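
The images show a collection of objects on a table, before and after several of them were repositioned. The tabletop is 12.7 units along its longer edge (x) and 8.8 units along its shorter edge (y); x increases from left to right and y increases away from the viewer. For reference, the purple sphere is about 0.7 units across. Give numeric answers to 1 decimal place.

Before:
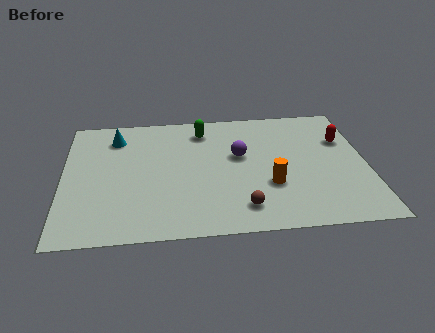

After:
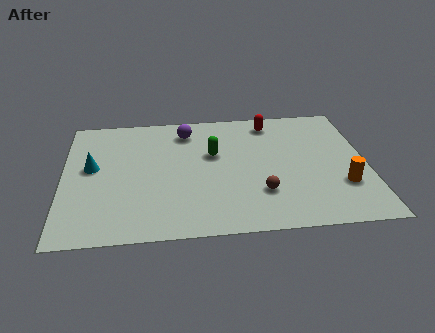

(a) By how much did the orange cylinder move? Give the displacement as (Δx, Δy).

(3.0, -0.3)

The orange cylinder was at about (8.6, 3.0) and moved to about (11.6, 2.7).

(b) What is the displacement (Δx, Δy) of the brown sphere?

(0.8, 0.9)

From the two frames, the brown sphere sits at roughly (7.4, 1.6) before and (8.2, 2.5) after.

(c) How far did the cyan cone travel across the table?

2.3

The cyan cone moved from about (2.2, 7.0) to (1.2, 4.9), a distance of √(1.0² + 2.1²) ≈ 2.3.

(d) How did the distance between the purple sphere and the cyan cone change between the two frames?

-0.9

The distance was about 5.5 in the first image and 4.6 in the second, so they moved 0.9 units closer together.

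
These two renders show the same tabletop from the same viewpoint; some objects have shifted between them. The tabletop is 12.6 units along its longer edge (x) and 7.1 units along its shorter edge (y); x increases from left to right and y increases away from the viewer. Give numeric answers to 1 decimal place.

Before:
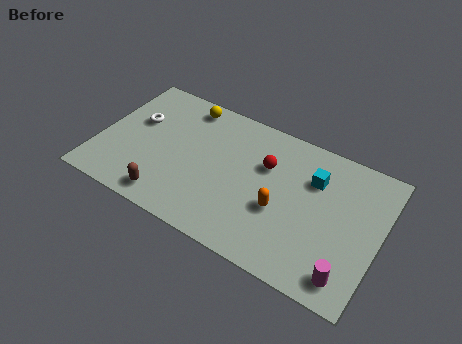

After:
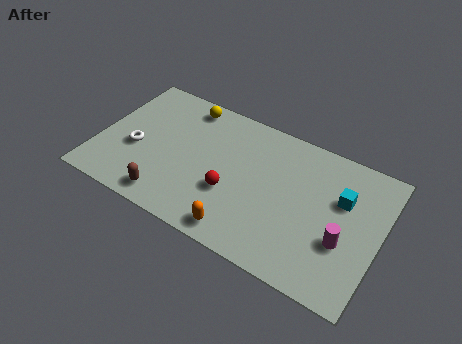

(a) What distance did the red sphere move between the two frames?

2.5

From (7.4, 4.7) to (6.1, 2.6), the red sphere covered √(1.3² + 2.1²) ≈ 2.5 units.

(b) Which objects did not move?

the yellow sphere and the brown capsule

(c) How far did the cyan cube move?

1.4

The cyan cube moved from about (9.5, 5.0) to (10.8, 4.6), a distance of √(1.3² + 0.4²) ≈ 1.4.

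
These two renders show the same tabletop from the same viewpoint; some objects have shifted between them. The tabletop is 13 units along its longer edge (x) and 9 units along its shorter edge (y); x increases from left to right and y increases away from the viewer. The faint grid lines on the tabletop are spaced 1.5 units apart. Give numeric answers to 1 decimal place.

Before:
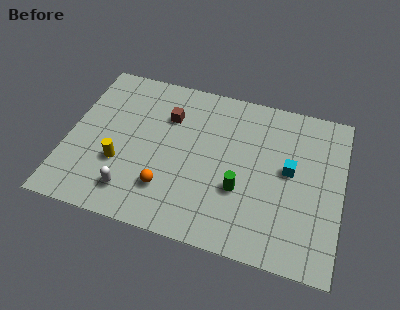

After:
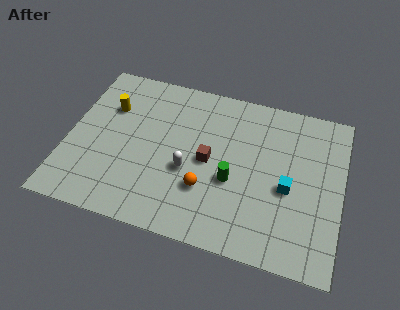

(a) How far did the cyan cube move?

1.0

From (10.5, 4.9) to (10.5, 3.9), the cyan cube covered √(0.0² + 1.0²) ≈ 1.0 units.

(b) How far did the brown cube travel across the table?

2.9

The brown cube moved from about (4.6, 6.4) to (6.7, 4.4), a distance of √(2.1² + 2.0²) ≈ 2.9.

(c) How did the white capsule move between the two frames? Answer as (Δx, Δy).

(2.5, 1.9)

From the two frames, the white capsule sits at roughly (3.3, 1.7) before and (5.8, 3.6) after.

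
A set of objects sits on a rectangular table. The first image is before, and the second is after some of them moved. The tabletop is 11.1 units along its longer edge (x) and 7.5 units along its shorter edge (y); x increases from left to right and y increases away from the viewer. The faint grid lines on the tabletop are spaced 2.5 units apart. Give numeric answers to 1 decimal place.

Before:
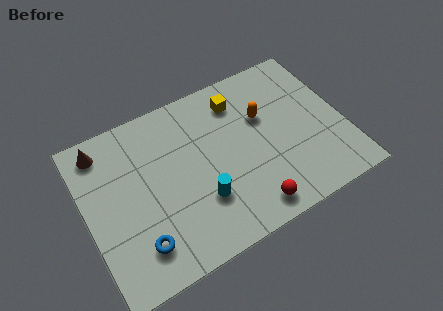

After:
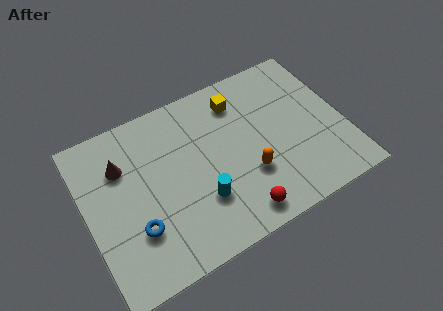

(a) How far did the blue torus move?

0.7

The blue torus moved from about (1.9, 1.6) to (1.9, 2.3), a distance of √(0.0² + 0.7²) ≈ 0.7.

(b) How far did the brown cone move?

1.3

From (1.0, 6.4) to (1.7, 5.3), the brown cone covered √(0.7² + 1.1²) ≈ 1.3 units.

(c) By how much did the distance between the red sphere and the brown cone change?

-1.6

Before: roughly 7.8 units apart; after: 6.2. That's 1.6 units closer together.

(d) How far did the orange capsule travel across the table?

2.5

From (7.8, 4.8) to (6.8, 2.5), the orange capsule covered √(1.0² + 2.3²) ≈ 2.5 units.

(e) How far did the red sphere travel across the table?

0.5

The red sphere was near (6.6, 1.0) before and (6.1, 1.0) after, so it travelled √(0.5² + 0.0²) ≈ 0.5 units.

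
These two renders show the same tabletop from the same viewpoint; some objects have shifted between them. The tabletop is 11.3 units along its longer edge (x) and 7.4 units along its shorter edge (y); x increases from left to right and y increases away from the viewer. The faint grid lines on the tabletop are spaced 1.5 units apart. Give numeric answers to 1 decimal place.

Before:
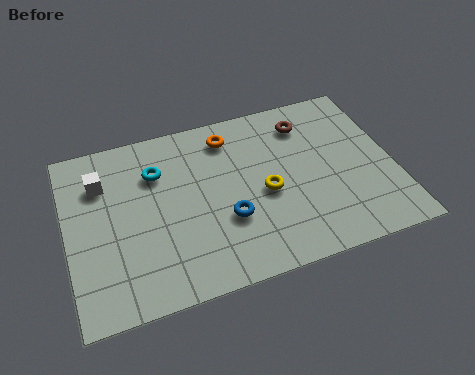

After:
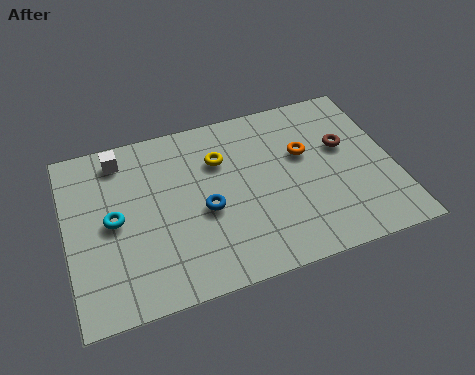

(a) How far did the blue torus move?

0.9

From (5.4, 2.6) to (4.7, 3.2), the blue torus covered √(0.7² + 0.6²) ≈ 0.9 units.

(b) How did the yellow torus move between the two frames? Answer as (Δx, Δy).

(-1.4, 1.9)

From the two frames, the yellow torus sits at roughly (6.8, 3.3) before and (5.4, 5.2) after.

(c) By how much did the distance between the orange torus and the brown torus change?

-1.3

The distance was about 2.7 in the first image and 1.4 in the second, so they moved 1.3 units closer together.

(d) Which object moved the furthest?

the orange torus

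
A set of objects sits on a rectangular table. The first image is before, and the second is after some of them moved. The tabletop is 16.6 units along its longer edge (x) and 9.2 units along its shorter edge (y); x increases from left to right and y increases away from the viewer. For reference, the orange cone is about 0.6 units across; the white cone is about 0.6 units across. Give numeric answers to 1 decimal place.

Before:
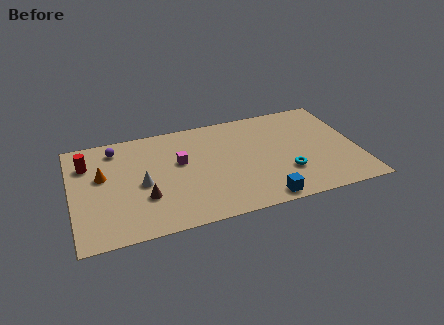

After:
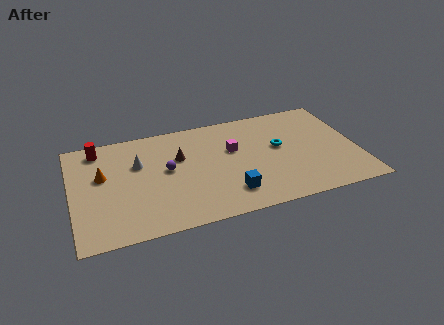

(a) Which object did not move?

the orange cone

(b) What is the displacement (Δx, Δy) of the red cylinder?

(0.7, 1.1)

From the two frames, the red cylinder sits at roughly (1.0, 6.8) before and (1.7, 7.9) after.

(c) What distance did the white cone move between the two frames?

1.8

From (4.0, 4.2) to (3.9, 6.0), the white cone covered √(0.1² + 1.8²) ≈ 1.8 units.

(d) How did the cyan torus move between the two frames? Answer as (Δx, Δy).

(-0.2, 2.4)

The cyan torus started near (12.3, 2.8) and ended near (12.1, 5.2).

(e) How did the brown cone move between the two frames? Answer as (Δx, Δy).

(2.2, 2.9)

The brown cone was at about (4.1, 3.0) and moved to about (6.3, 5.9).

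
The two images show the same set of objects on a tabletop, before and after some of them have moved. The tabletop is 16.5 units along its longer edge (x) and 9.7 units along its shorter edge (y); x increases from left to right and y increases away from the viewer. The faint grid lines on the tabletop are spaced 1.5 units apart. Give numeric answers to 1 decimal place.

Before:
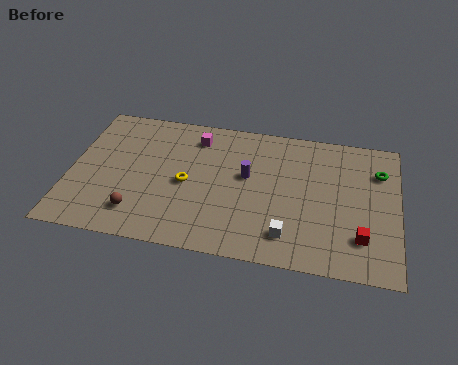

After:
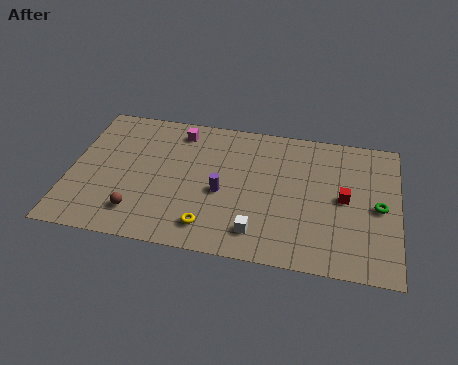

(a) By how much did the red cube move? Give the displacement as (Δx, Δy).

(-0.9, 2.5)

The red cube was at about (14.7, 2.4) and moved to about (13.8, 4.9).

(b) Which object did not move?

the brown sphere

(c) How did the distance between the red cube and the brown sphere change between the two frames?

-0.5

Before: roughly 11.1 units apart; after: 10.6. That's 0.5 units closer together.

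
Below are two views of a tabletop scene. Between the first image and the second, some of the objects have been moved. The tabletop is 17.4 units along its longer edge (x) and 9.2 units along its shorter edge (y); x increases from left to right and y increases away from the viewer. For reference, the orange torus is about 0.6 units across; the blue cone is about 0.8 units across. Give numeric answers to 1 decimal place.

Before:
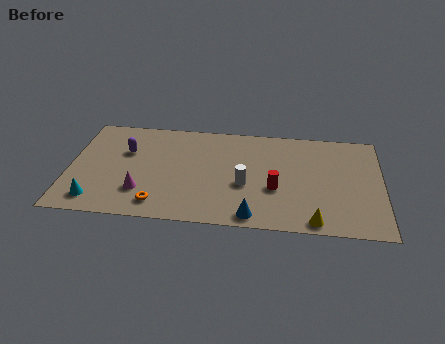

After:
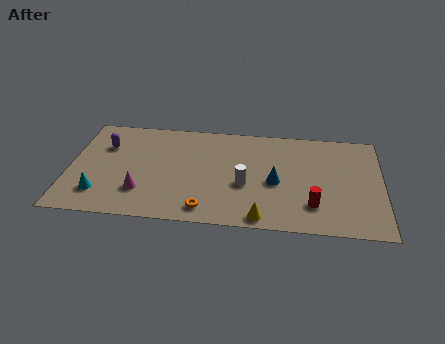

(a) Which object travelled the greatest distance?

the blue cone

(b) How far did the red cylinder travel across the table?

2.4

The red cylinder moved from about (11.5, 3.5) to (13.6, 2.3), a distance of √(2.1² + 1.2²) ≈ 2.4.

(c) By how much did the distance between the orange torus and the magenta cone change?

+2.4

Before: roughly 1.4 units apart; after: 3.8. That's 2.4 units further apart.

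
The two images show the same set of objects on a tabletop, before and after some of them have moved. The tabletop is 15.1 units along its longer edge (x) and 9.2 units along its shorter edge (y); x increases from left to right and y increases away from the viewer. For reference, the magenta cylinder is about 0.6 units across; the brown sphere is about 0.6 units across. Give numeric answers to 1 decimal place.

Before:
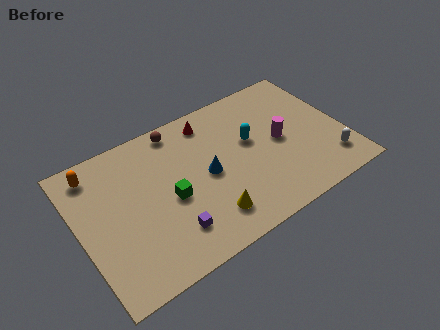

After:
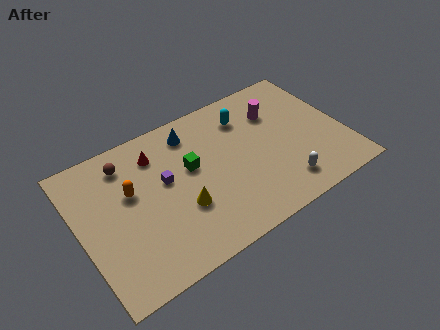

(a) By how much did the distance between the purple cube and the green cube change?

-0.5

The distance was about 2.0 in the first image and 1.5 in the second, so they moved 0.5 units closer together.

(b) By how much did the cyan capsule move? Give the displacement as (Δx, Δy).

(0.0, 1.7)

The cyan capsule started near (9.9, 5.4) and ended near (9.9, 7.1).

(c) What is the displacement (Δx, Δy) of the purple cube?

(0.2, 3.2)

The purple cube started near (4.7, 2.1) and ended near (4.9, 5.3).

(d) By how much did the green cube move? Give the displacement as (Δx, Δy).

(1.4, 1.3)

The green cube was at about (5.0, 4.1) and moved to about (6.4, 5.4).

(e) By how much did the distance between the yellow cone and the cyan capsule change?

+1.2

Before: roughly 4.7 units apart; after: 5.9. That's 1.2 units further apart.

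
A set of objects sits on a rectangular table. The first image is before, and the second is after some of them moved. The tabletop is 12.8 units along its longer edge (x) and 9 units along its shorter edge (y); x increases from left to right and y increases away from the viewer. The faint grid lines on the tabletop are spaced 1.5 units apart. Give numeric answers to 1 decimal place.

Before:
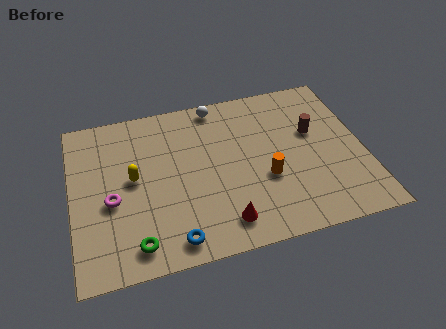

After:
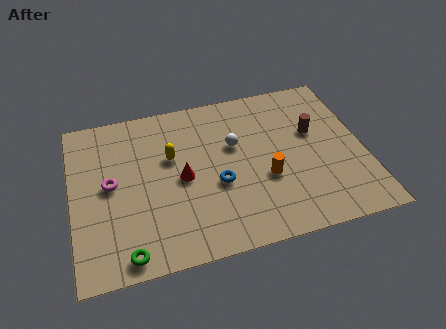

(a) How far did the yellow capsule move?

1.9

The yellow capsule moved from about (2.7, 4.8) to (4.4, 5.6), a distance of √(1.7² + 0.8²) ≈ 1.9.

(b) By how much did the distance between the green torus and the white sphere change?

-1.0

They were about 7.9 units apart before and 6.9 after — 1.0 units closer together.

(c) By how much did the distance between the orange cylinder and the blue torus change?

-2.7

They were about 4.8 units apart before and 2.1 after — 2.7 units closer together.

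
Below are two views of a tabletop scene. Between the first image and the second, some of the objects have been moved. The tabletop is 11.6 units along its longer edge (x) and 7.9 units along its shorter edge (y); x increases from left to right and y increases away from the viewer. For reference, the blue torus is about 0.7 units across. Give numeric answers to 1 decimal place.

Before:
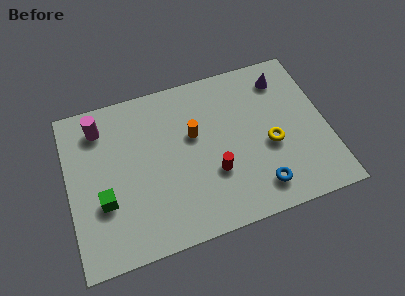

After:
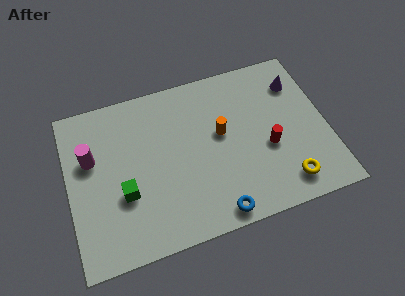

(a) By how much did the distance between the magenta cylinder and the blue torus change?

-1.7

They were about 8.4 units apart before and 6.7 after — 1.7 units closer together.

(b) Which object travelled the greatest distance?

the red cylinder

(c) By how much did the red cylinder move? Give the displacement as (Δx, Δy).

(2.5, 0.5)

The red cylinder started near (6.4, 2.7) and ended near (8.9, 3.2).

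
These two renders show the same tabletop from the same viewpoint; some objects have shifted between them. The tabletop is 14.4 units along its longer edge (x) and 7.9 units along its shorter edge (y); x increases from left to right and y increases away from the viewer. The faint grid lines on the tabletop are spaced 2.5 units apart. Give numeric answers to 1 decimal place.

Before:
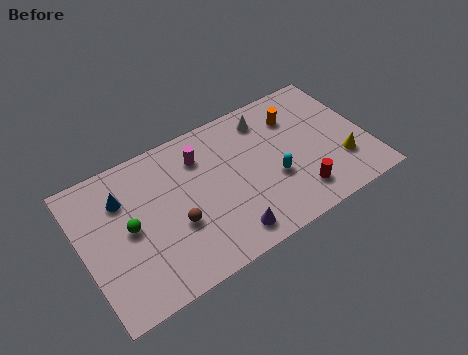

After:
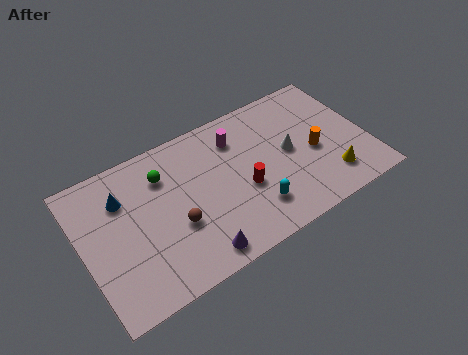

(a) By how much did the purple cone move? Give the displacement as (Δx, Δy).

(-1.6, -0.2)

From the two frames, the purple cone sits at roughly (6.8, 1.2) before and (5.2, 1.0) after.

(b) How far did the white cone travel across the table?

2.5

The white cone moved from about (9.7, 6.5) to (10.5, 4.1), a distance of √(0.8² + 2.4²) ≈ 2.5.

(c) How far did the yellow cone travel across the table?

0.9

The yellow cone was near (12.9, 2.3) before and (12.2, 1.7) after, so it travelled √(0.7² + 0.6²) ≈ 0.9 units.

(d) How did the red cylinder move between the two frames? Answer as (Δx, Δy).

(-2.5, 1.6)

From the two frames, the red cylinder sits at roughly (10.5, 1.6) before and (8.0, 3.2) after.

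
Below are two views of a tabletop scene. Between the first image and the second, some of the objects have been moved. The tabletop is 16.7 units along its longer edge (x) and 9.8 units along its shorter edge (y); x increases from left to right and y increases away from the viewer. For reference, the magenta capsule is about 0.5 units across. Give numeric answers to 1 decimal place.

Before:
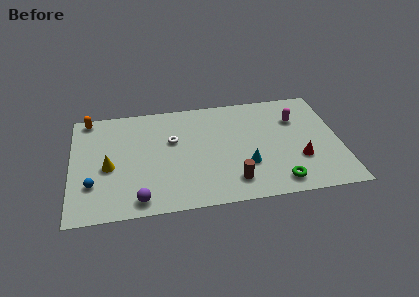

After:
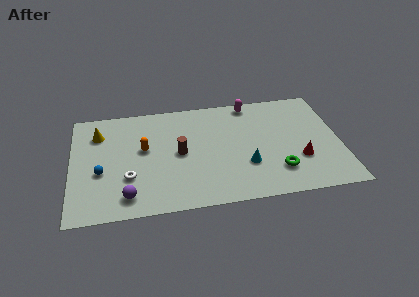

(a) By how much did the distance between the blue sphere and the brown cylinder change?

-3.7

Before: roughly 8.7 units apart; after: 5.0. That's 3.7 units closer together.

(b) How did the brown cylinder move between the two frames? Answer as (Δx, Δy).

(-3.2, 3.0)

The brown cylinder started near (9.9, 1.9) and ended near (6.7, 4.9).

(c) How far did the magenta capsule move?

3.4

The magenta capsule moved from about (14.1, 6.9) to (11.3, 8.8), a distance of √(2.8² + 1.9²) ≈ 3.4.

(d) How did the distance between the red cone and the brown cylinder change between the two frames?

+3.2

The distance was about 4.4 in the first image and 7.6 in the second, so they moved 3.2 units further apart.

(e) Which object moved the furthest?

the orange capsule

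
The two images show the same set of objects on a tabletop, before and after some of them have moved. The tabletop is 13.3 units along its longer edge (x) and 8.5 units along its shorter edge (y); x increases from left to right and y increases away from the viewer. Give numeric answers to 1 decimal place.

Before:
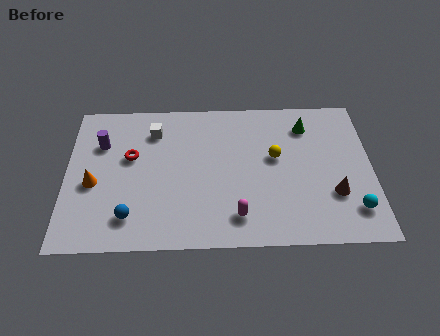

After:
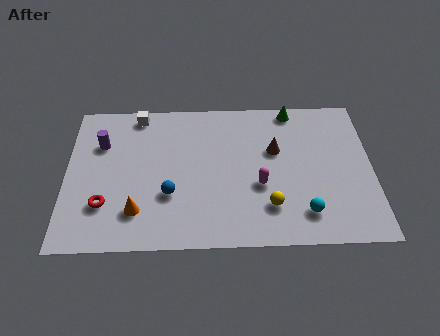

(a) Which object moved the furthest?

the brown cone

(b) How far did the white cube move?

1.2

The white cube was near (3.8, 6.6) before and (3.1, 7.6) after, so it travelled √(0.7² + 1.0²) ≈ 1.2 units.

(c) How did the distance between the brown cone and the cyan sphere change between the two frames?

+2.6

They were about 1.2 units apart before and 3.8 after — 2.6 units further apart.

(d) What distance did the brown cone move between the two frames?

3.6

From (11.6, 2.7) to (9.1, 5.3), the brown cone covered √(2.5² + 2.6²) ≈ 3.6 units.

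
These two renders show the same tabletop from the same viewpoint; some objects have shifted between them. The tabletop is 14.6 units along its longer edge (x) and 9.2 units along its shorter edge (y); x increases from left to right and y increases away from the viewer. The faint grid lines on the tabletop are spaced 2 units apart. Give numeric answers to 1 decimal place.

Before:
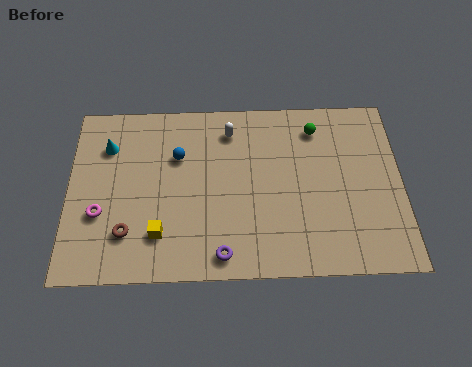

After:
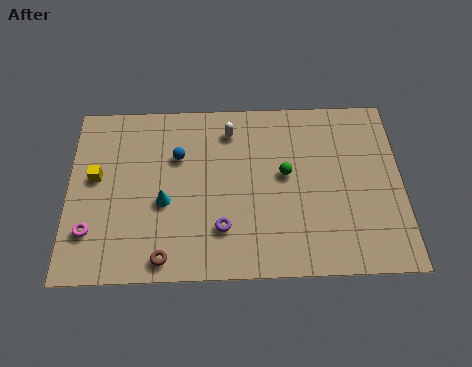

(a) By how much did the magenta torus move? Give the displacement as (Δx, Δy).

(-0.4, -0.9)

The magenta torus was at about (1.4, 3.3) and moved to about (1.0, 2.4).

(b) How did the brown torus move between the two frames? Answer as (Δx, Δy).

(1.6, -1.3)

The brown torus started near (2.6, 2.3) and ended near (4.2, 1.0).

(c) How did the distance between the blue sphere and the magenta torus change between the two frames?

+0.9

Before: roughly 4.5 units apart; after: 5.4. That's 0.9 units further apart.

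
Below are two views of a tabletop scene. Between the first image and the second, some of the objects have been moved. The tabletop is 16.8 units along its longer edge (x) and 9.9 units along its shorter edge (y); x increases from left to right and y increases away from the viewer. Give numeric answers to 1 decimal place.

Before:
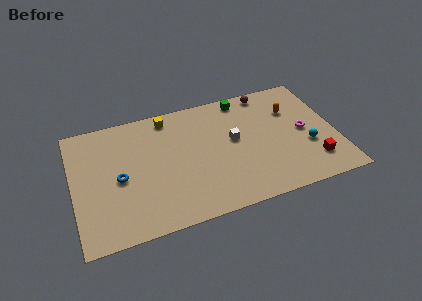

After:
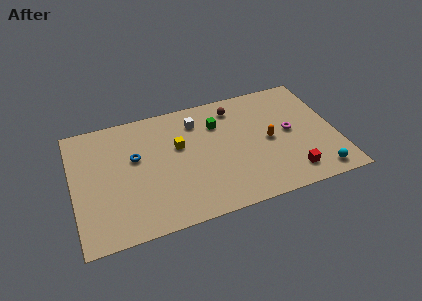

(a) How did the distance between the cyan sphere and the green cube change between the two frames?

+2.0

Before: roughly 6.4 units apart; after: 8.4. That's 2.0 units further apart.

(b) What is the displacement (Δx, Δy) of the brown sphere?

(-2.2, -0.7)

The brown sphere was at about (12.8, 8.9) and moved to about (10.6, 8.2).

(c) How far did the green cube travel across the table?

2.4

The green cube moved from about (11.2, 8.8) to (9.4, 7.2), a distance of √(1.8² + 1.6²) ≈ 2.4.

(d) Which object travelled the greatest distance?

the white cube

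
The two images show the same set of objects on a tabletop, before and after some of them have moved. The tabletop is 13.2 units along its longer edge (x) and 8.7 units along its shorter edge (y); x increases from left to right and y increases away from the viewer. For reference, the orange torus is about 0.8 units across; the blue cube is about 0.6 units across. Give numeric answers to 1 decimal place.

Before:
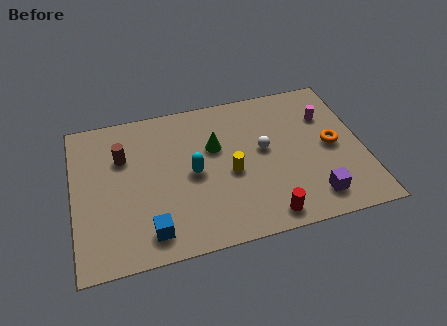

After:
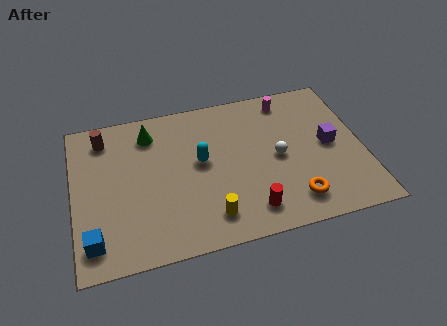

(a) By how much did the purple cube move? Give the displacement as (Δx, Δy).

(1.0, 2.9)

From the two frames, the purple cube sits at roughly (10.7, 1.5) before and (11.7, 4.4) after.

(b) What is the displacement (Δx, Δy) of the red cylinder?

(-0.7, 0.5)

From the two frames, the red cylinder sits at roughly (8.5, 1.0) before and (7.8, 1.5) after.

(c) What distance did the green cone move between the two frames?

3.3

The green cone moved from about (6.5, 5.5) to (3.6, 7.0), a distance of √(2.9² + 1.5²) ≈ 3.3.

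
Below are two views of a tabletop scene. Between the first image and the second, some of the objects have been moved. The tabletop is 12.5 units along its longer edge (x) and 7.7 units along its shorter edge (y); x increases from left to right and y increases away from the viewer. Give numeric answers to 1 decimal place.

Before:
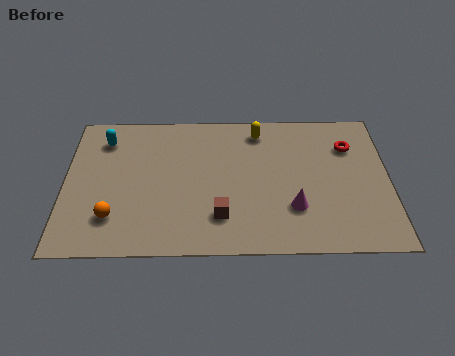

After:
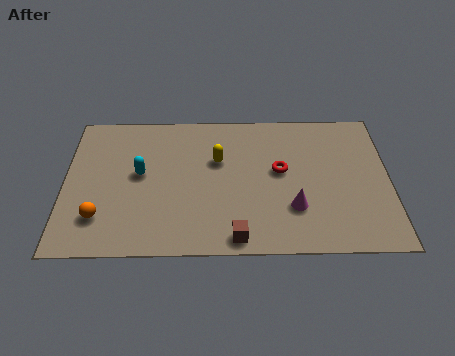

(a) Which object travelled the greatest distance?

the red torus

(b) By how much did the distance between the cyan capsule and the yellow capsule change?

-2.9

Before: roughly 6.0 units apart; after: 3.1. That's 2.9 units closer together.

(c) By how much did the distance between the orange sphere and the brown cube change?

+1.2

Before: roughly 4.1 units apart; after: 5.3. That's 1.2 units further apart.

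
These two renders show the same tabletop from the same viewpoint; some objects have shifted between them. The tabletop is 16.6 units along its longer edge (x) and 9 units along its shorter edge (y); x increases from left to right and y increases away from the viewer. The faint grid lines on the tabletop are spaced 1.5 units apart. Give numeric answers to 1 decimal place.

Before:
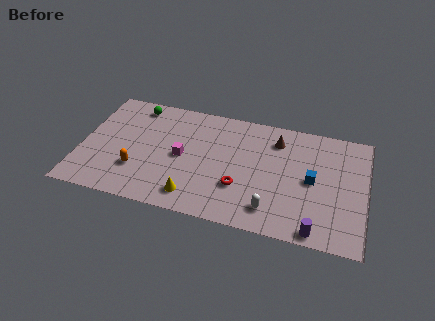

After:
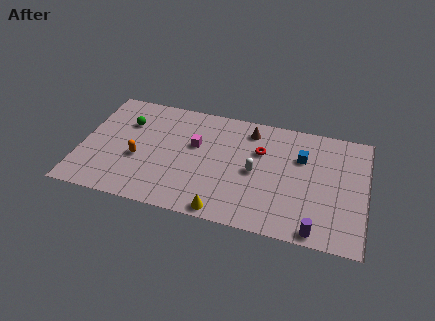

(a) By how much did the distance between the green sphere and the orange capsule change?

-2.3

The distance was about 5.1 in the first image and 2.8 in the second, so they moved 2.3 units closer together.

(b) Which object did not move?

the purple cylinder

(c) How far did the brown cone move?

1.6

From (11.3, 7.1) to (9.7, 7.5), the brown cone covered √(1.6² + 0.4²) ≈ 1.6 units.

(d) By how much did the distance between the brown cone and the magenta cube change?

-2.3

They were about 6.0 units apart before and 3.7 after — 2.3 units closer together.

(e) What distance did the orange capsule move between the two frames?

0.9

The orange capsule moved from about (3.4, 2.7) to (3.4, 3.6), a distance of √(0.0² + 0.9²) ≈ 0.9.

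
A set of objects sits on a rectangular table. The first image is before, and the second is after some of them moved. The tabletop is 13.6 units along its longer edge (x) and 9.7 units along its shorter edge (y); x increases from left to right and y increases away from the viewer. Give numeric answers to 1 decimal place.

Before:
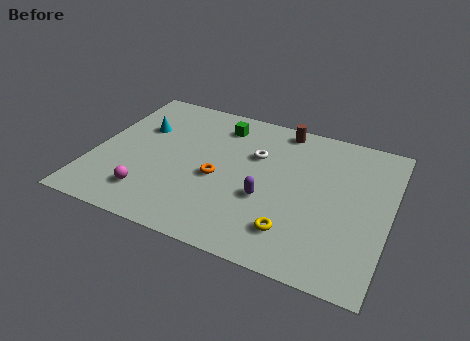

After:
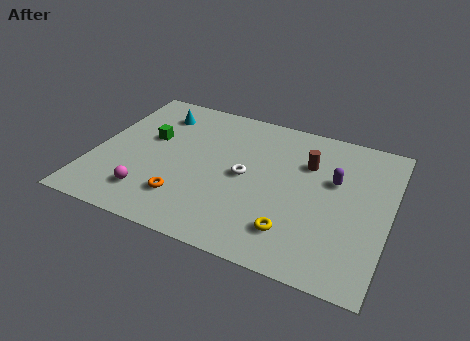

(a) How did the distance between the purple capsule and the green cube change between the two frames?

+3.7

Before: roughly 4.9 units apart; after: 8.6. That's 3.7 units further apart.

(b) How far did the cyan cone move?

1.4

The cyan cone was near (1.9, 6.4) before and (2.5, 7.7) after, so it travelled √(0.6² + 1.3²) ≈ 1.4 units.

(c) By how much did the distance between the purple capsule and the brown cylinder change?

-3.5

They were about 5.0 units apart before and 1.5 after — 3.5 units closer together.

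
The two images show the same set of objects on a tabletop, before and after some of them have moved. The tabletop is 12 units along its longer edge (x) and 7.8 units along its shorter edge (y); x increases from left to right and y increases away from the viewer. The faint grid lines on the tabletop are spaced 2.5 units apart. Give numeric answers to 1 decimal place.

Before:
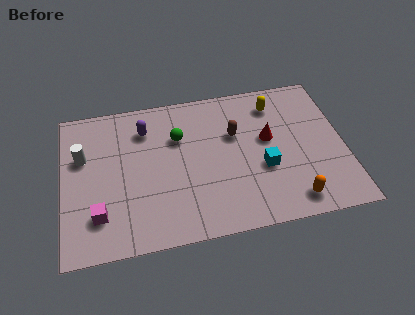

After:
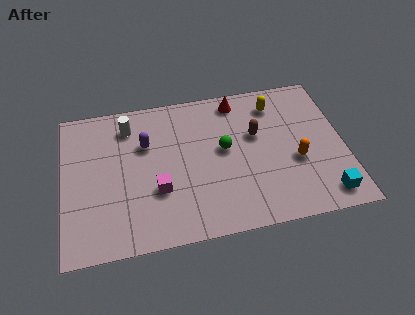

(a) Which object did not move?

the yellow capsule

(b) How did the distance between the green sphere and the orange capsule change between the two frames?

-3.0

Before: roughly 6.2 units apart; after: 3.2. That's 3.0 units closer together.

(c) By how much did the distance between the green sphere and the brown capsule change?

-0.9

Before: roughly 2.4 units apart; after: 1.5. That's 0.9 units closer together.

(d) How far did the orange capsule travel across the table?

2.0

The orange capsule was near (9.6, 1.1) before and (9.9, 3.1) after, so it travelled √(0.3² + 2.0²) ≈ 2.0 units.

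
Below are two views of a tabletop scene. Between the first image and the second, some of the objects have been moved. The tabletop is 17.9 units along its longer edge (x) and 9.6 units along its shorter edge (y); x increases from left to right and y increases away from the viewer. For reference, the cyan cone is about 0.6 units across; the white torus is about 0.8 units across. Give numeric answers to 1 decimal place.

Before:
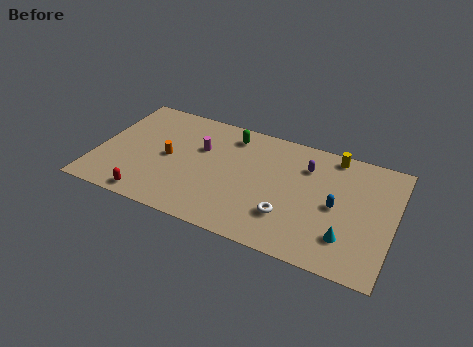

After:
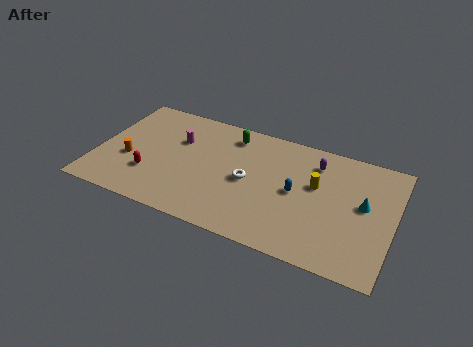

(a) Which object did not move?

the green capsule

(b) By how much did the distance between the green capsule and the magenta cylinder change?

+1.0

Before: roughly 2.5 units apart; after: 3.5. That's 1.0 units further apart.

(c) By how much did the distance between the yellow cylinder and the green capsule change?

-0.4

Before: roughly 6.2 units apart; after: 5.8. That's 0.4 units closer together.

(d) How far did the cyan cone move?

3.0

The cyan cone moved from about (15.3, 2.4) to (16.1, 5.3), a distance of √(0.8² + 2.9²) ≈ 3.0.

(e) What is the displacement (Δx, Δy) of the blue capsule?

(-2.4, 0.2)

The blue capsule started near (14.5, 4.6) and ended near (12.1, 4.8).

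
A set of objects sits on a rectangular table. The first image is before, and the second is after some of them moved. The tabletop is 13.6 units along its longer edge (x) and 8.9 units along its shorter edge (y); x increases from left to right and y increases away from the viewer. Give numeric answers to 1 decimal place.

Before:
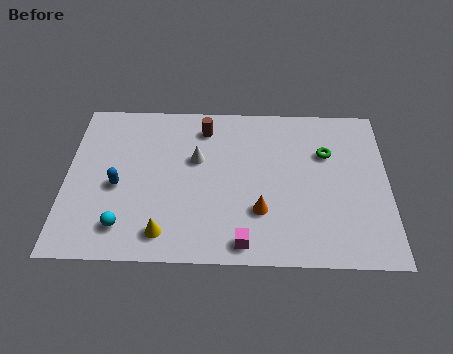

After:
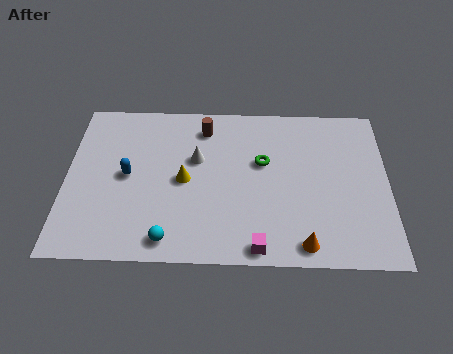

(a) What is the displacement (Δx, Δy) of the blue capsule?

(0.4, 0.6)

From the two frames, the blue capsule sits at roughly (2.2, 3.9) before and (2.6, 4.5) after.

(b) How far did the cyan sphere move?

2.0

The cyan sphere was near (2.5, 1.7) before and (4.4, 1.1) after, so it travelled √(1.9² + 0.6²) ≈ 2.0 units.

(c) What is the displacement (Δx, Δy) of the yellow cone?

(0.8, 2.9)

The yellow cone started near (4.2, 1.4) and ended near (5.0, 4.3).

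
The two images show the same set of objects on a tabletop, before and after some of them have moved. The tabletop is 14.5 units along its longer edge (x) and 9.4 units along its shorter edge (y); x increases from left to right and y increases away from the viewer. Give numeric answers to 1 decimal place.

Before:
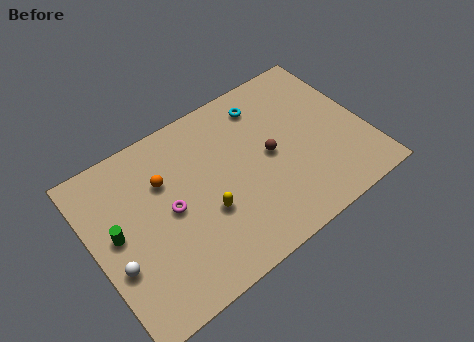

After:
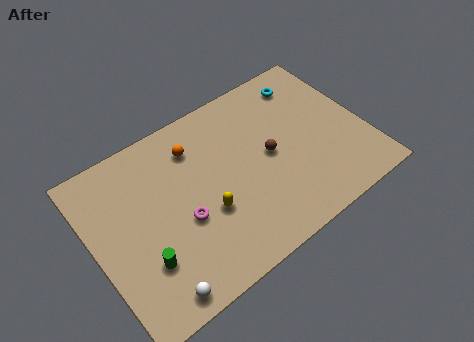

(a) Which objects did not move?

the brown sphere and the yellow capsule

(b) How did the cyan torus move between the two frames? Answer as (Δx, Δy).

(2.4, 0.1)

The cyan torus started near (9.7, 7.7) and ended near (12.1, 7.8).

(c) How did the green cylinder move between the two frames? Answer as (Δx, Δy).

(1.0, -2.2)

The green cylinder was at about (1.2, 5.0) and moved to about (2.2, 2.8).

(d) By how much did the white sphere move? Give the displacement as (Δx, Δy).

(1.5, -2.4)

The white sphere was at about (0.9, 3.4) and moved to about (2.4, 1.0).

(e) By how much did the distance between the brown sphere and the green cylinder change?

-0.8

They were about 8.2 units apart before and 7.4 after — 0.8 units closer together.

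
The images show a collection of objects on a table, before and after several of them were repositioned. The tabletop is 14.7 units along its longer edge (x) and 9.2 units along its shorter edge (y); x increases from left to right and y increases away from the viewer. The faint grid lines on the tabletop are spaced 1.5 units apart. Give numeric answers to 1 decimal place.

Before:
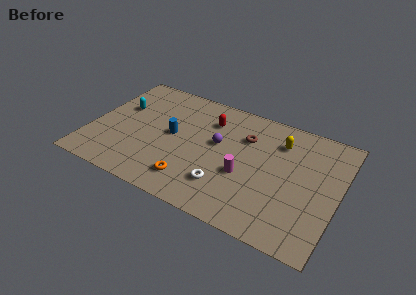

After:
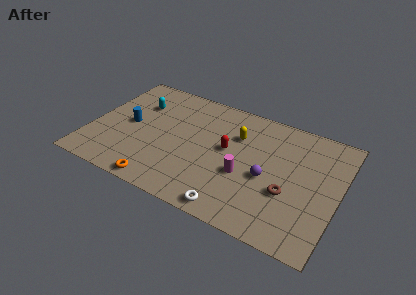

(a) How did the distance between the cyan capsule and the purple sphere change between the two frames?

+2.5

The distance was about 6.0 in the first image and 8.5 in the second, so they moved 2.5 units further apart.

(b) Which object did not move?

the magenta cylinder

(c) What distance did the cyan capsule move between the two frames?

1.2

The cyan capsule moved from about (1.5, 5.8) to (2.5, 6.5), a distance of √(1.0² + 0.7²) ≈ 1.2.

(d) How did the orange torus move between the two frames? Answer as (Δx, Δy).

(-1.7, -1.0)

The orange torus started near (6.4, 1.8) and ended near (4.7, 0.8).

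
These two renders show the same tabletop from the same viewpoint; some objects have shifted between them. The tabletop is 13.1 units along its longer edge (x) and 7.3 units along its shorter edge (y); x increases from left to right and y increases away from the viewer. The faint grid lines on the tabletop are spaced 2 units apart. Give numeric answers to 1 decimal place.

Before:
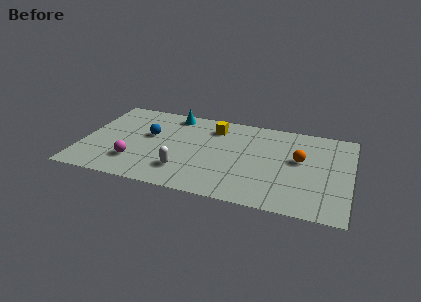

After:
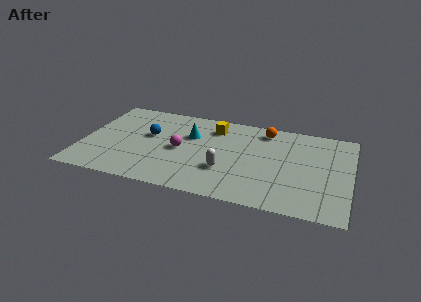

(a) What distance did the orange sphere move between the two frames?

2.7

From (10.6, 4.2) to (8.8, 6.2), the orange sphere covered √(1.8² + 2.0²) ≈ 2.7 units.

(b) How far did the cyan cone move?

1.9

The cyan cone was near (4.2, 6.4) before and (5.2, 4.8) after, so it travelled √(1.0² + 1.6²) ≈ 1.9 units.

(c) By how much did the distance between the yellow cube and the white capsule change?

-0.7

Before: roughly 4.2 units apart; after: 3.5. That's 0.7 units closer together.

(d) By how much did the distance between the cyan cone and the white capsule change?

-1.6

They were about 4.7 units apart before and 3.1 after — 1.6 units closer together.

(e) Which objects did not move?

the blue sphere and the yellow cube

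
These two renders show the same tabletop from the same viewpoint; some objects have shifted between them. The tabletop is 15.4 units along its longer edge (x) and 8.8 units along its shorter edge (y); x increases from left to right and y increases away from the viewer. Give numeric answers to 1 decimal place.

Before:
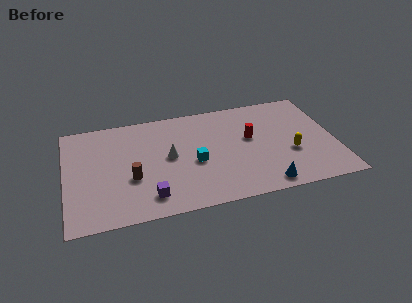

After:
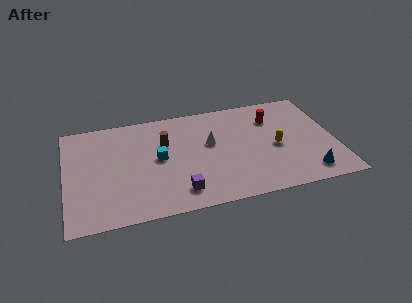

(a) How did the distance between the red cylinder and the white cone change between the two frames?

-0.8

They were about 4.7 units apart before and 3.9 after — 0.8 units closer together.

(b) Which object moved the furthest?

the brown cylinder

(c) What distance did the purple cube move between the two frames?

1.7

The purple cube moved from about (4.6, 1.6) to (6.3, 1.6), a distance of √(1.7² + 0.0²) ≈ 1.7.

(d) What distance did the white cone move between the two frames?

2.5

The white cone moved from about (5.9, 4.6) to (8.3, 5.2), a distance of √(2.4² + 0.6²) ≈ 2.5.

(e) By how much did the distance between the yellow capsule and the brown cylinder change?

-2.5

Before: roughly 9.1 units apart; after: 6.6. That's 2.5 units closer together.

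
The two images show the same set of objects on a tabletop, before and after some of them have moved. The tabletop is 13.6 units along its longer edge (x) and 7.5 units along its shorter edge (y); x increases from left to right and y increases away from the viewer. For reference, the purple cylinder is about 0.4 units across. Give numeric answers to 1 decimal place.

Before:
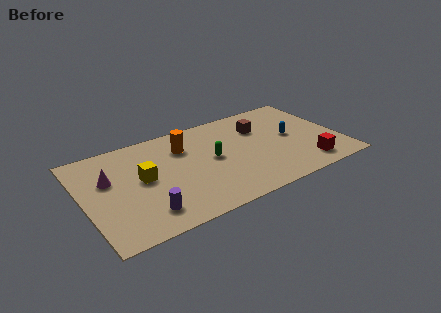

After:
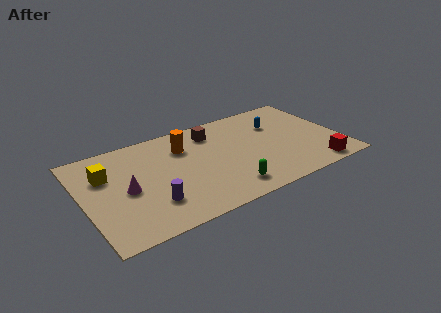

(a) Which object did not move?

the orange cylinder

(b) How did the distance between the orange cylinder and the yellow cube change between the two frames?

+1.4

Before: roughly 2.8 units apart; after: 4.2. That's 1.4 units further apart.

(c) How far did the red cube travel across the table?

0.6

The red cube was near (11.5, 1.3) before and (11.9, 0.9) after, so it travelled √(0.4² + 0.4²) ≈ 0.6 units.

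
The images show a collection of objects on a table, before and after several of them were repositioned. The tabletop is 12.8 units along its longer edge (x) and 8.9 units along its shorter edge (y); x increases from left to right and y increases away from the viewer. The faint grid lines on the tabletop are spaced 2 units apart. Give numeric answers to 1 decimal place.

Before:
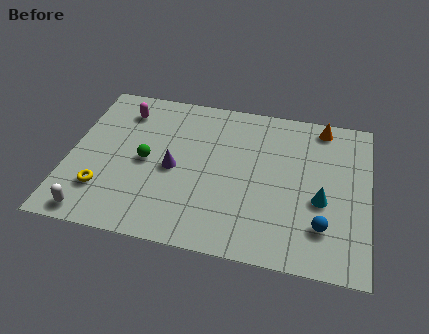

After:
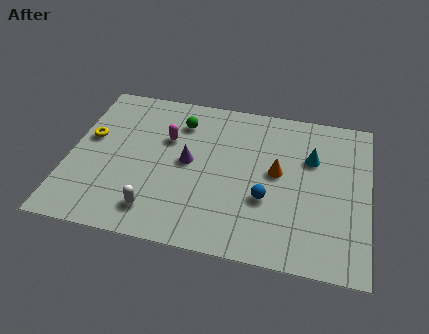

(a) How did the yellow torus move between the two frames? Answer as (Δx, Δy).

(-0.8, 2.9)

The yellow torus was at about (1.6, 2.3) and moved to about (0.8, 5.2).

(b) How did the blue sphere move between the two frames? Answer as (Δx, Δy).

(-2.4, 1.0)

From the two frames, the blue sphere sits at roughly (10.9, 2.2) before and (8.5, 3.2) after.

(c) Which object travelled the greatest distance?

the orange cone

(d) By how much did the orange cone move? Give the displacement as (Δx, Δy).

(-1.8, -3.1)

From the two frames, the orange cone sits at roughly (10.7, 7.9) before and (8.9, 4.8) after.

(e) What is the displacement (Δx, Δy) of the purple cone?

(0.6, 0.5)

The purple cone was at about (4.5, 4.1) and moved to about (5.1, 4.6).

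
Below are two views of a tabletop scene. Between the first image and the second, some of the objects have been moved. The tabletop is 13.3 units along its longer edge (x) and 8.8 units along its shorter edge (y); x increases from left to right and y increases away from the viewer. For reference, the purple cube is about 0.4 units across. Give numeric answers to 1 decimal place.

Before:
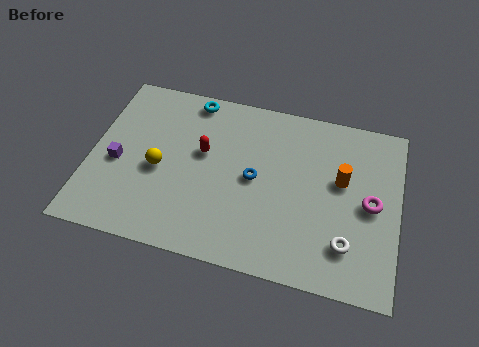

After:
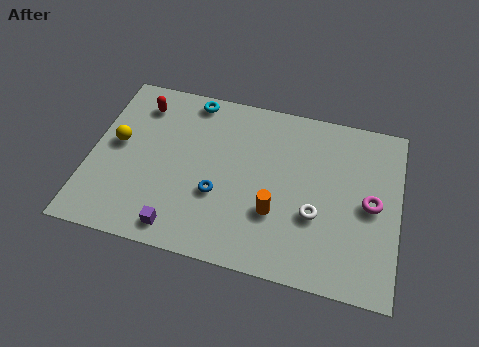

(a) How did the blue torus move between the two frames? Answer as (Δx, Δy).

(-1.5, -1.2)

The blue torus started near (7.1, 4.4) and ended near (5.6, 3.2).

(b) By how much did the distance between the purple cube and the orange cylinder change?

-5.3

They were about 9.7 units apart before and 4.4 after — 5.3 units closer together.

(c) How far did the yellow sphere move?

2.1

The yellow sphere moved from about (3.0, 3.9) to (1.1, 4.8), a distance of √(1.9² + 0.9²) ≈ 2.1.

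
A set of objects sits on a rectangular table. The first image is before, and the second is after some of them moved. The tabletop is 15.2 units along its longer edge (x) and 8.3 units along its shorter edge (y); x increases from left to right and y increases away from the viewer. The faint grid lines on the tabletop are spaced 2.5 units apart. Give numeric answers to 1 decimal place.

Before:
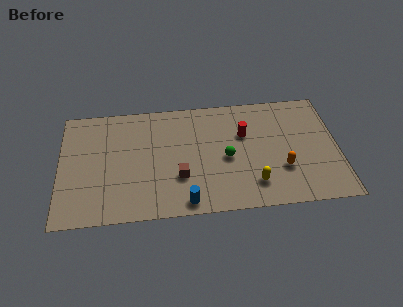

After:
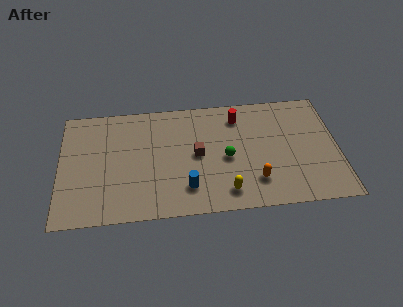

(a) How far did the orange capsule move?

1.7

From (12.1, 2.7) to (10.6, 2.0), the orange capsule covered √(1.5² + 0.7²) ≈ 1.7 units.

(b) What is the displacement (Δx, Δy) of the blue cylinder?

(0.1, 1.0)

From the two frames, the blue cylinder sits at roughly (6.8, 0.9) before and (6.9, 1.9) after.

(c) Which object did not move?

the green sphere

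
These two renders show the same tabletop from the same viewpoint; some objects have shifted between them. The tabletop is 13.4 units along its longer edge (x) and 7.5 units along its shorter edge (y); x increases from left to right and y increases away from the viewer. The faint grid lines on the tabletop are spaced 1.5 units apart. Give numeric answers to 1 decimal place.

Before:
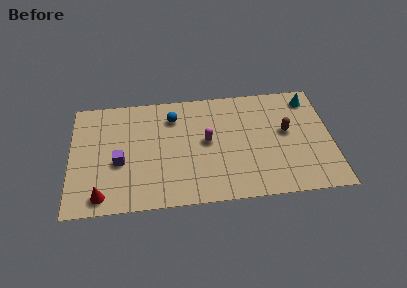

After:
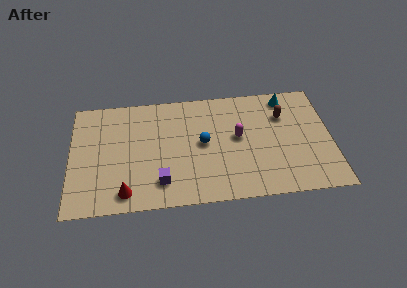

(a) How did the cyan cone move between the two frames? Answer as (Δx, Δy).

(-1.2, 0.2)

From the two frames, the cyan cone sits at roughly (12.4, 6.3) before and (11.2, 6.5) after.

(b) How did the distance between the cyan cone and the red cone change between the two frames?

-2.0

Before: roughly 12.0 units apart; after: 10.0. That's 2.0 units closer together.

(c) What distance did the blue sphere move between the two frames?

2.4

The blue sphere was near (5.3, 5.8) before and (6.8, 3.9) after, so it travelled √(1.5² + 1.9²) ≈ 2.4 units.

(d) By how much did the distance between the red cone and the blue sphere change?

-1.2

They were about 6.1 units apart before and 4.9 after — 1.2 units closer together.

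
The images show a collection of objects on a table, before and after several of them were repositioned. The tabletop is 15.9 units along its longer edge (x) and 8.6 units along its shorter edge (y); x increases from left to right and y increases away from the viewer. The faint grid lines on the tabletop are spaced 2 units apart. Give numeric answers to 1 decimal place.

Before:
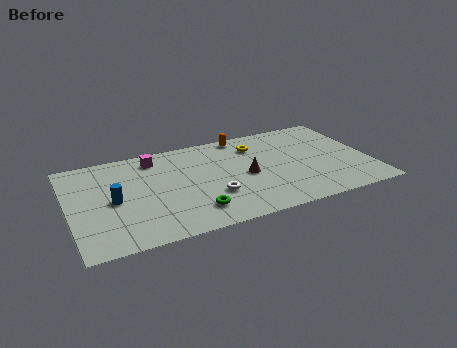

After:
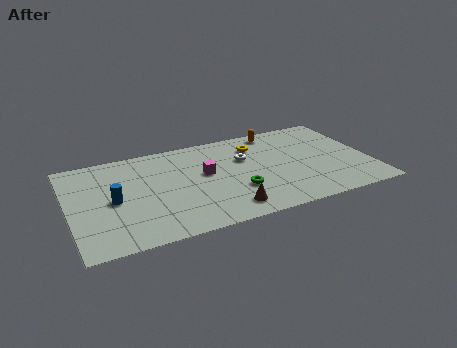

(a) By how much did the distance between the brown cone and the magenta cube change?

-2.0

They were about 5.6 units apart before and 3.6 after — 2.0 units closer together.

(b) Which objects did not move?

the blue cylinder and the yellow torus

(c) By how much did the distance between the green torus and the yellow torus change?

-2.1

The distance was about 6.1 in the first image and 4.0 in the second, so they moved 2.1 units closer together.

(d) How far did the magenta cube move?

3.4

From (4.7, 7.2) to (7.2, 4.9), the magenta cube covered √(2.5² + 2.3²) ≈ 3.4 units.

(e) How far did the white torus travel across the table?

3.4

From (7.4, 2.8) to (9.4, 5.6), the white torus covered √(2.0² + 2.8²) ≈ 3.4 units.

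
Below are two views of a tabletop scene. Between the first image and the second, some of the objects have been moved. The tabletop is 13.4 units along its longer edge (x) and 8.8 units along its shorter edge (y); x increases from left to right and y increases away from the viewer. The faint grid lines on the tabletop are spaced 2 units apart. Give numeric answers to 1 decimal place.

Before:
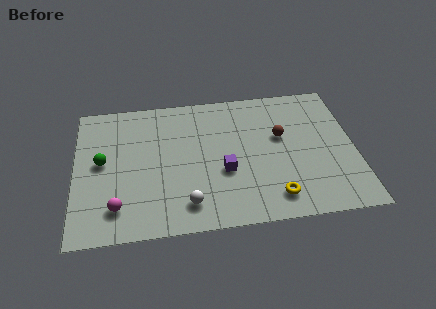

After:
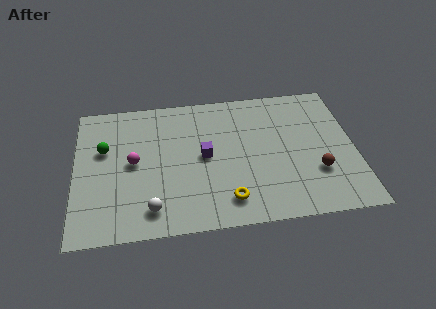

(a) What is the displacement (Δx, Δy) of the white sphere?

(-1.7, -0.1)

The white sphere started near (5.3, 1.6) and ended near (3.6, 1.5).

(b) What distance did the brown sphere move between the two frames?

3.0

The brown sphere moved from about (9.9, 5.3) to (11.5, 2.8), a distance of √(1.6² + 2.5²) ≈ 3.0.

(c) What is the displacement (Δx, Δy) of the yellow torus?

(-2.2, 0.1)

The yellow torus started near (9.4, 1.5) and ended near (7.2, 1.6).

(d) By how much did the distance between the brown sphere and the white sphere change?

+2.1

The distance was about 5.9 in the first image and 8.0 in the second, so they moved 2.1 units further apart.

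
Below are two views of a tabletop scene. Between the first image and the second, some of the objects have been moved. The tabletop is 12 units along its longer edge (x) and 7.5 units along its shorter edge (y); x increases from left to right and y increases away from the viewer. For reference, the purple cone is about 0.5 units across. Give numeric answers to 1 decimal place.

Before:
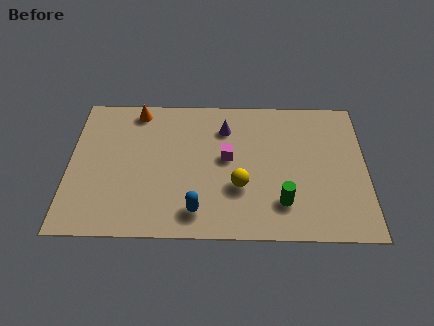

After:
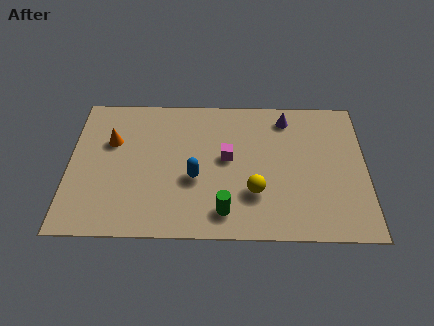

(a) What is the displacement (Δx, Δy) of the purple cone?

(2.5, 0.6)

The purple cone was at about (6.3, 5.7) and moved to about (8.8, 6.3).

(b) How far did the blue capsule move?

1.7

The blue capsule was near (5.2, 1.3) before and (5.1, 3.0) after, so it travelled √(0.1² + 1.7²) ≈ 1.7 units.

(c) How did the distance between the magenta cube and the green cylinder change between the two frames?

-0.4

They were about 3.2 units apart before and 2.8 after — 0.4 units closer together.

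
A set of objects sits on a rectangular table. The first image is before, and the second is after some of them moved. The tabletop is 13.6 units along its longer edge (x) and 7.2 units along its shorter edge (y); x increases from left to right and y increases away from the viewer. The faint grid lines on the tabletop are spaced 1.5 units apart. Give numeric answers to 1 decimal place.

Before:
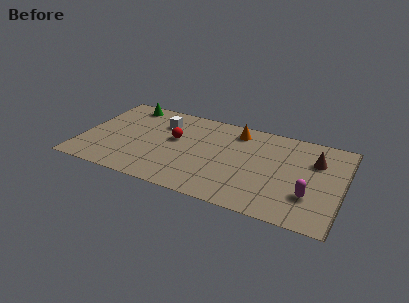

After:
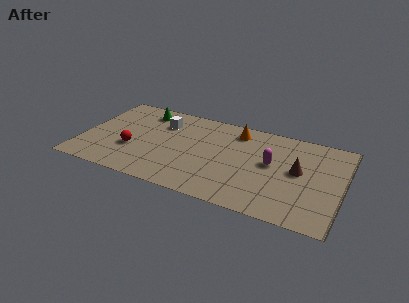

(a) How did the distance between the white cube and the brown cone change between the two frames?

-0.7

Before: roughly 8.1 units apart; after: 7.4. That's 0.7 units closer together.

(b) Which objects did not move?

the orange cone and the white cube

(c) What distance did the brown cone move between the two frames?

1.4

From (12.1, 5.0) to (11.3, 3.9), the brown cone covered √(0.8² + 1.1²) ≈ 1.4 units.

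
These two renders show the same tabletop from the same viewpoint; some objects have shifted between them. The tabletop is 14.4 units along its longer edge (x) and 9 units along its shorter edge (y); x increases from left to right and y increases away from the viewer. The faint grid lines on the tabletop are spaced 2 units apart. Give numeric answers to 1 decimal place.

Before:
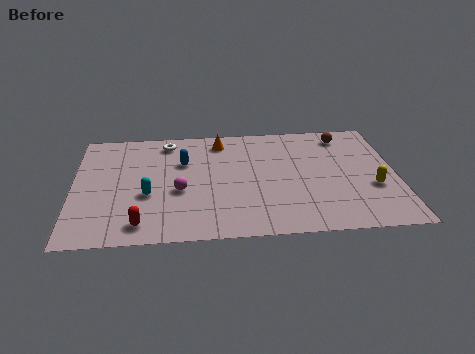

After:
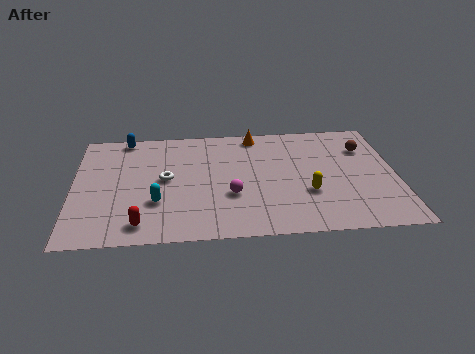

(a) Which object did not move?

the red capsule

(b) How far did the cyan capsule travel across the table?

0.7

The cyan capsule moved from about (3.3, 3.5) to (3.7, 2.9), a distance of √(0.4² + 0.6²) ≈ 0.7.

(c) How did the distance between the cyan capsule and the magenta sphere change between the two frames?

+1.9

Before: roughly 1.4 units apart; after: 3.3. That's 1.9 units further apart.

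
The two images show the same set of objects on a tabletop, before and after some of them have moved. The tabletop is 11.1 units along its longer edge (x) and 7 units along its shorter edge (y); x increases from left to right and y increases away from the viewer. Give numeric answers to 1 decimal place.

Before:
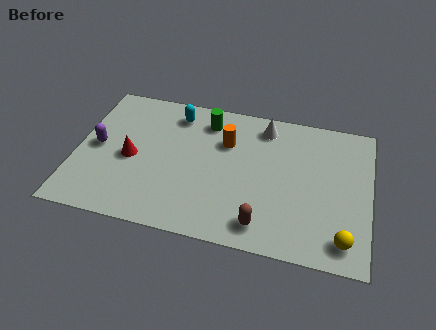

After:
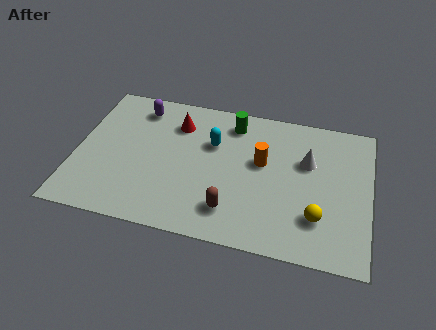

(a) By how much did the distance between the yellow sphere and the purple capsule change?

-1.7

The distance was about 9.7 in the first image and 8.0 in the second, so they moved 1.7 units closer together.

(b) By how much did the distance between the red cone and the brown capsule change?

-1.1

The distance was about 5.5 in the first image and 4.4 in the second, so they moved 1.1 units closer together.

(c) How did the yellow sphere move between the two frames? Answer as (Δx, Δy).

(-1.0, 0.8)

From the two frames, the yellow sphere sits at roughly (10.2, 1.1) before and (9.2, 1.9) after.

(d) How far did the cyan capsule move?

1.9

The cyan capsule was near (3.6, 5.8) before and (5.1, 4.6) after, so it travelled √(1.5² + 1.2²) ≈ 1.9 units.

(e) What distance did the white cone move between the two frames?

2.2

The white cone moved from about (7.0, 5.9) to (8.7, 4.5), a distance of √(1.7² + 1.4²) ≈ 2.2.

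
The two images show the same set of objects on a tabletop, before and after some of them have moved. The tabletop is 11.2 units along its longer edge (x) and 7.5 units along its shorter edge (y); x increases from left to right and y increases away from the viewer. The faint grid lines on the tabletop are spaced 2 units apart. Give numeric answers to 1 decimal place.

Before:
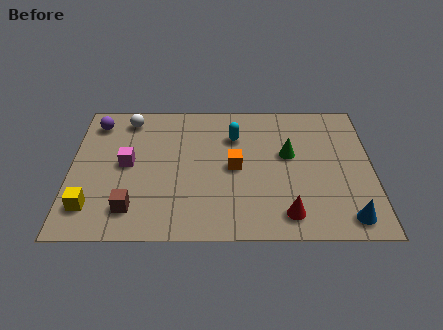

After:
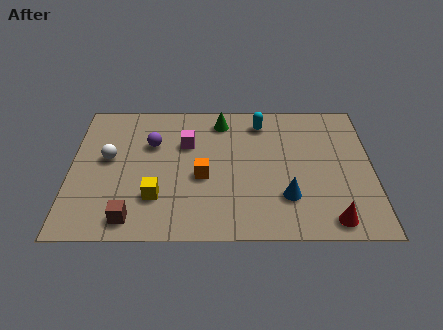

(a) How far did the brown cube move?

0.5

The brown cube moved from about (2.3, 1.5) to (2.3, 1.0), a distance of √(0.0² + 0.5²) ≈ 0.5.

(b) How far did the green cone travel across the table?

3.1

The green cone was near (8.1, 4.4) before and (5.6, 6.3) after, so it travelled √(2.5² + 1.9²) ≈ 3.1 units.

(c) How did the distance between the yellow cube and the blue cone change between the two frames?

-4.6

The distance was about 9.4 in the first image and 4.8 in the second, so they moved 4.6 units closer together.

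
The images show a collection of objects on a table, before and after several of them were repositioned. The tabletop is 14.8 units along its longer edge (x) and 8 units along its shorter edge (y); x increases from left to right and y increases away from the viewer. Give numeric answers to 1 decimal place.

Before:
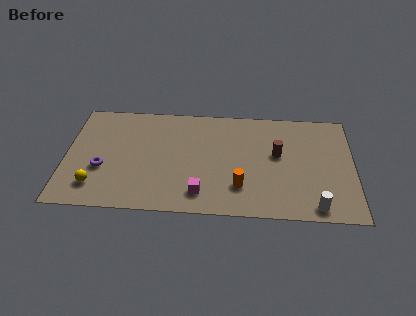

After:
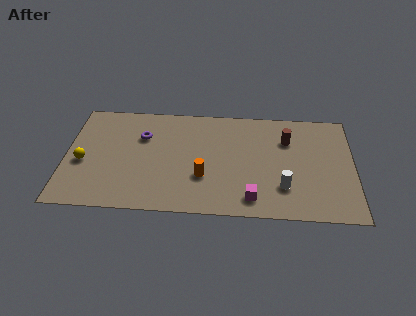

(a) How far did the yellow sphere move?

1.8

From (1.6, 1.7) to (0.9, 3.4), the yellow sphere covered √(0.7² + 1.7²) ≈ 1.8 units.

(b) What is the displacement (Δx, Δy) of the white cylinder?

(-1.6, 1.3)

The white cylinder started near (12.8, 0.9) and ended near (11.2, 2.2).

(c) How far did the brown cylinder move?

1.2

From (10.9, 4.6) to (11.4, 5.7), the brown cylinder covered √(0.5² + 1.1²) ≈ 1.2 units.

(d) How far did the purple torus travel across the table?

3.2

From (1.9, 3.0) to (3.9, 5.5), the purple torus covered √(2.0² + 2.5²) ≈ 3.2 units.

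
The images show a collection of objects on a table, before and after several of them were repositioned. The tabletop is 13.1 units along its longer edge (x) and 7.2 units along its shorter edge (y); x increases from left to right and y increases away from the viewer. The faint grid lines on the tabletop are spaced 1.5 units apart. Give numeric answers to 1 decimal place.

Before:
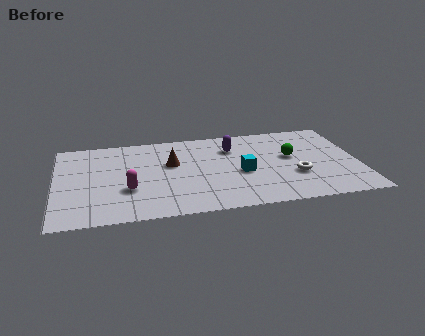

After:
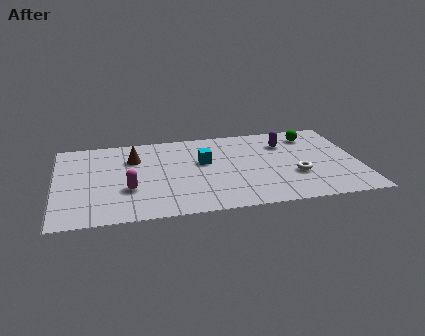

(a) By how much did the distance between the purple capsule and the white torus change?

-1.0

They were about 3.8 units apart before and 2.8 after — 1.0 units closer together.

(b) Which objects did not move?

the white torus and the magenta capsule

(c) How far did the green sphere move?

2.0

The green sphere was near (10.2, 4.1) before and (11.2, 5.8) after, so it travelled √(1.0² + 1.7²) ≈ 2.0 units.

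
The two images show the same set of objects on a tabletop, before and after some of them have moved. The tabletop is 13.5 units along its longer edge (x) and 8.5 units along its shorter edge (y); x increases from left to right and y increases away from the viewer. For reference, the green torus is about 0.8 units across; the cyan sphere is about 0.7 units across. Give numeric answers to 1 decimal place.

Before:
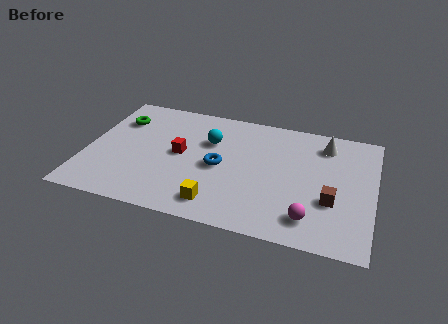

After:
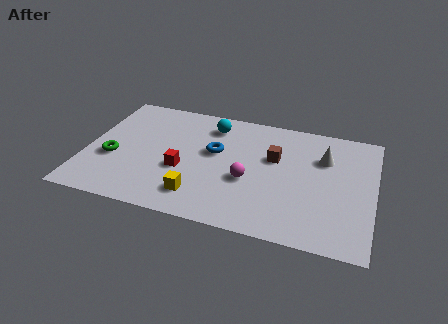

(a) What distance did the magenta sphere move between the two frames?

3.5

The magenta sphere was near (10.7, 1.6) before and (7.7, 3.4) after, so it travelled √(3.0² + 1.8²) ≈ 3.5 units.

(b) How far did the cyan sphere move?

1.2

From (5.7, 5.7) to (5.7, 6.9), the cyan sphere covered √(0.0² + 1.2²) ≈ 1.2 units.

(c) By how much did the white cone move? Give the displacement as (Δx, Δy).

(0.0, -1.0)

From the two frames, the white cone sits at roughly (11.1, 6.9) before and (11.1, 5.9) after.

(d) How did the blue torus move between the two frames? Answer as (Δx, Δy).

(-0.3, 1.0)

From the two frames, the blue torus sits at roughly (6.3, 4.0) before and (6.0, 5.0) after.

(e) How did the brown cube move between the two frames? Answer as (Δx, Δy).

(-2.8, 2.3)

From the two frames, the brown cube sits at roughly (11.6, 3.0) before and (8.8, 5.3) after.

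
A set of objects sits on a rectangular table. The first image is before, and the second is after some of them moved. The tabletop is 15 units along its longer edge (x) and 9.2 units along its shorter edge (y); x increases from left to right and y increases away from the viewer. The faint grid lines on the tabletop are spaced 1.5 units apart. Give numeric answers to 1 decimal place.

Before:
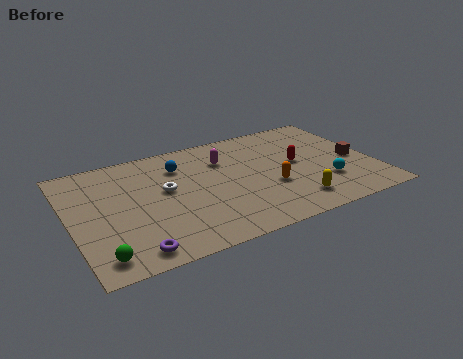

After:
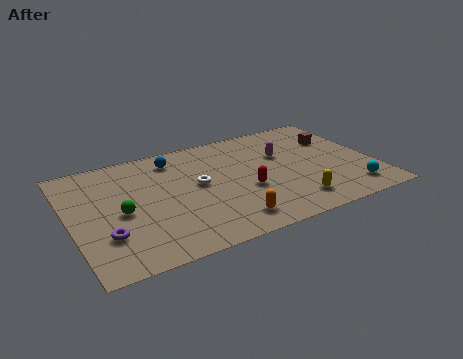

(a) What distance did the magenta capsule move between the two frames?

3.0

From (7.8, 6.6) to (10.7, 5.9), the magenta capsule covered √(2.9² + 0.7²) ≈ 3.0 units.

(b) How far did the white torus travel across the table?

1.6

The white torus was near (4.7, 5.2) before and (6.3, 5.0) after, so it travelled √(1.6² + 0.2²) ≈ 1.6 units.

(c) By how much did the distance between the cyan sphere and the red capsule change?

+2.9

The distance was about 2.5 in the first image and 5.4 in the second, so they moved 2.9 units further apart.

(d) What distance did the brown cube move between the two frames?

2.3

The brown cube was near (14.1, 4.1) before and (13.5, 6.3) after, so it travelled √(0.6² + 2.2²) ≈ 2.3 units.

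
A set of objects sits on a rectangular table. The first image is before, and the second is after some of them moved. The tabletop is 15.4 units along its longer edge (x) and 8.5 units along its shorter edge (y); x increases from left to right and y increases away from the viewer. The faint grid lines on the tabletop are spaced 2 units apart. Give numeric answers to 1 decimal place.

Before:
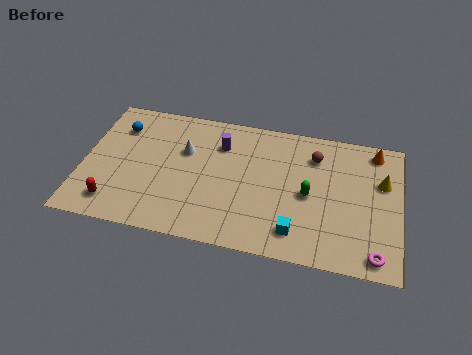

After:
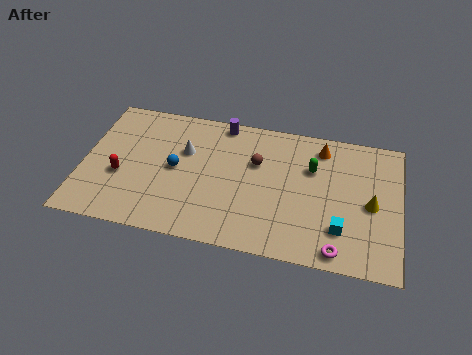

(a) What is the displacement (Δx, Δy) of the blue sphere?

(2.9, -2.1)

The blue sphere was at about (1.6, 6.4) and moved to about (4.5, 4.3).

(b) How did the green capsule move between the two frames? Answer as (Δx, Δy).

(0.1, 1.7)

The green capsule was at about (11.0, 4.0) and moved to about (11.1, 5.7).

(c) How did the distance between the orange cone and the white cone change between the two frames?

-2.6

They were about 9.4 units apart before and 6.8 after — 2.6 units closer together.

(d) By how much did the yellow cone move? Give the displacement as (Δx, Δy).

(-0.5, -1.5)

From the two frames, the yellow cone sits at roughly (14.5, 5.5) before and (14.0, 4.0) after.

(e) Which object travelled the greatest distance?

the blue sphere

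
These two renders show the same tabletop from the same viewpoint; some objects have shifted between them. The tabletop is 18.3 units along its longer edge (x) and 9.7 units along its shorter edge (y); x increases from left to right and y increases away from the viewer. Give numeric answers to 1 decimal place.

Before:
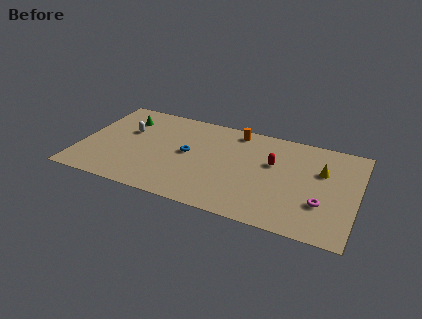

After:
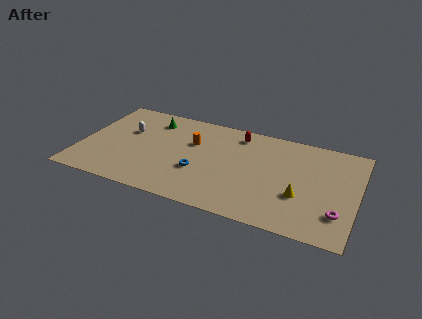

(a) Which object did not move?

the white capsule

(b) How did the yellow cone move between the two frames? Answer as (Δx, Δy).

(-1.2, -2.9)

From the two frames, the yellow cone sits at roughly (15.9, 6.3) before and (14.7, 3.4) after.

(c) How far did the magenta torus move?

1.3

From (16.1, 3.1) to (17.2, 2.5), the magenta torus covered √(1.1² + 0.6²) ≈ 1.3 units.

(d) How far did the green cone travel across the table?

1.8

The green cone moved from about (2.6, 7.4) to (4.4, 7.8), a distance of √(1.8² + 0.4²) ≈ 1.8.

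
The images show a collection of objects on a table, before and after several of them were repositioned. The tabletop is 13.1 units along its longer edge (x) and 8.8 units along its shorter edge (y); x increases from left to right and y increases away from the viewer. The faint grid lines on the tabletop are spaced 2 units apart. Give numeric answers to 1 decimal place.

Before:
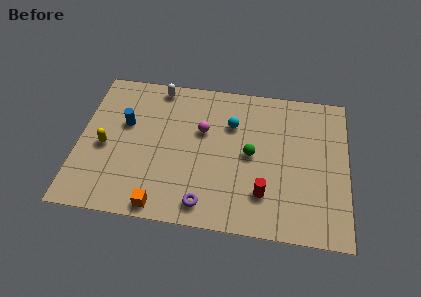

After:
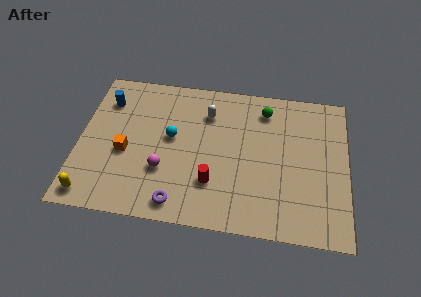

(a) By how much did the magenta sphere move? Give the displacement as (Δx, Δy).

(-1.8, -2.6)

From the two frames, the magenta sphere sits at roughly (6.0, 5.5) before and (4.2, 2.9) after.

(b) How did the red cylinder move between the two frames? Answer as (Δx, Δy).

(-2.5, 0.3)

The red cylinder was at about (9.1, 2.2) and moved to about (6.6, 2.5).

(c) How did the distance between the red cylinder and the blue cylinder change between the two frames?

-0.8

Before: roughly 7.6 units apart; after: 6.8. That's 0.8 units closer together.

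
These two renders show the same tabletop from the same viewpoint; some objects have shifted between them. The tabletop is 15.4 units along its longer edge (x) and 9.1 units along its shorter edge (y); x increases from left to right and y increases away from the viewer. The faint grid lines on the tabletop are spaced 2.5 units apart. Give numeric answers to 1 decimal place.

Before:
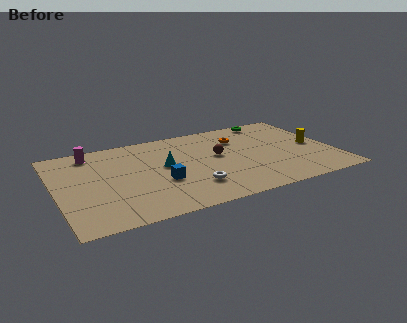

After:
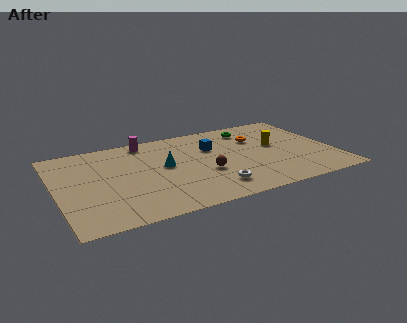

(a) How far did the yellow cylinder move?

2.2

The yellow cylinder was near (14.4, 4.4) before and (12.3, 5.1) after, so it travelled √(2.1² + 0.7²) ≈ 2.2 units.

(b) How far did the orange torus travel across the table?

1.0

From (10.4, 6.6) to (11.4, 6.3), the orange torus covered √(1.0² + 0.3²) ≈ 1.0 units.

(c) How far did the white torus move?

1.2

The white torus moved from about (7.2, 2.3) to (8.3, 1.8), a distance of √(1.1² + 0.5²) ≈ 1.2.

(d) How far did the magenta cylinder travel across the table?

3.1

From (2.2, 7.8) to (5.3, 8.1), the magenta cylinder covered √(3.1² + 0.3²) ≈ 3.1 units.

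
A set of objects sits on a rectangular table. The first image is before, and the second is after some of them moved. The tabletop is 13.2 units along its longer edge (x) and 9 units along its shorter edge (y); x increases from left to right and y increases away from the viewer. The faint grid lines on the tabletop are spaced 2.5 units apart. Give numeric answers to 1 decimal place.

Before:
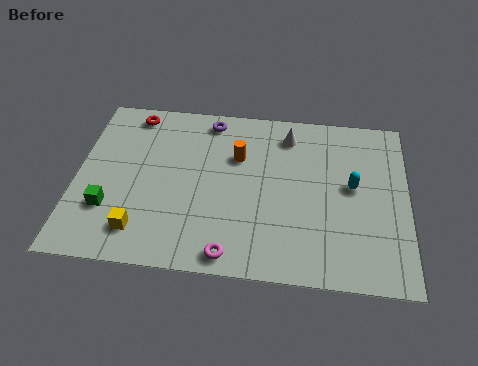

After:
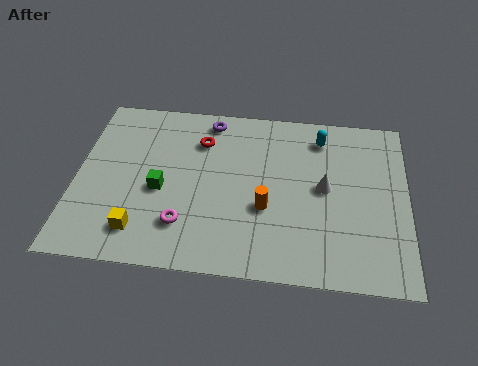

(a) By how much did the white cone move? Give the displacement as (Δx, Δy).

(1.5, -2.7)

From the two frames, the white cone sits at roughly (8.4, 7.4) before and (9.9, 4.7) after.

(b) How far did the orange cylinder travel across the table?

2.9

The orange cylinder moved from about (6.4, 6.0) to (7.6, 3.4), a distance of √(1.2² + 2.6²) ≈ 2.9.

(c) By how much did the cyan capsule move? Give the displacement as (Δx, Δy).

(-1.3, 2.5)

The cyan capsule started near (11.0, 4.9) and ended near (9.7, 7.4).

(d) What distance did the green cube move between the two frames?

2.3

The green cube moved from about (1.4, 2.7) to (3.4, 3.9), a distance of √(2.0² + 1.2²) ≈ 2.3.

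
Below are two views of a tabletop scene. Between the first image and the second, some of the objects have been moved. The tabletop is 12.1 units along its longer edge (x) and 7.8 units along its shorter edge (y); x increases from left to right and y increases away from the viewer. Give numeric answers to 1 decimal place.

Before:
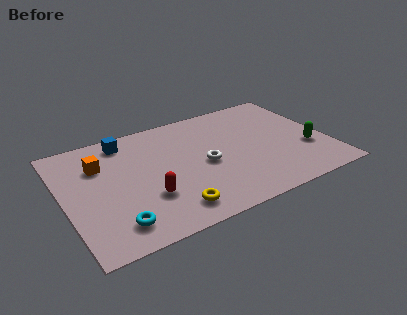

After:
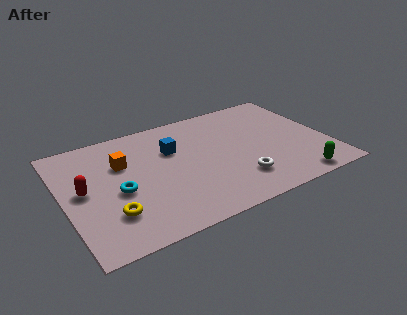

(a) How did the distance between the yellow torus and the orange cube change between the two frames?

-1.8

The distance was about 5.0 in the first image and 3.2 in the second, so they moved 1.8 units closer together.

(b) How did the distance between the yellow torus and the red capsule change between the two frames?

+0.7

They were about 1.5 units apart before and 2.2 after — 0.7 units further apart.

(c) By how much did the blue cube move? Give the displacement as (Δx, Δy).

(2.0, -1.5)

The blue cube was at about (3.1, 6.7) and moved to about (5.1, 5.2).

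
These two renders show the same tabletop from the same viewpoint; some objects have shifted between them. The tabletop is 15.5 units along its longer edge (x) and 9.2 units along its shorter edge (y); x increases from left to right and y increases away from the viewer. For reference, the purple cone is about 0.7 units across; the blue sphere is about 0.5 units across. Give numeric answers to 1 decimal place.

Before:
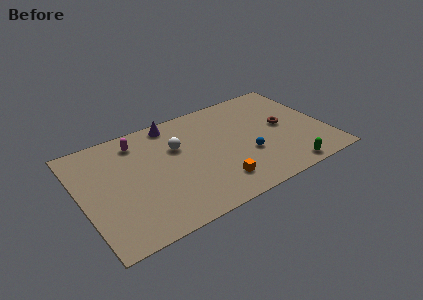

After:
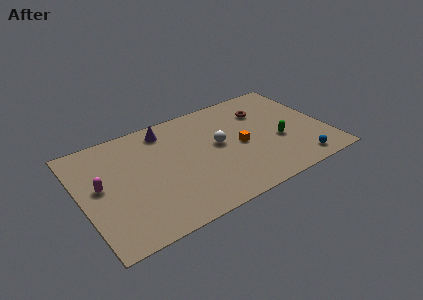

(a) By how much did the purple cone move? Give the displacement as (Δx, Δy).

(-0.5, -0.4)

The purple cone was at about (6.2, 8.2) and moved to about (5.7, 7.8).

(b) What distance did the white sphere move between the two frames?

2.7

The white sphere was near (6.2, 6.0) before and (8.7, 5.0) after, so it travelled √(2.5² + 1.0²) ≈ 2.7 units.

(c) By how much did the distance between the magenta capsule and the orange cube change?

+1.7

The distance was about 7.1 in the first image and 8.8 in the second, so they moved 1.7 units further apart.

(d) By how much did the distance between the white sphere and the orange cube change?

-3.0

The distance was about 4.5 in the first image and 1.5 in the second, so they moved 3.0 units closer together.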